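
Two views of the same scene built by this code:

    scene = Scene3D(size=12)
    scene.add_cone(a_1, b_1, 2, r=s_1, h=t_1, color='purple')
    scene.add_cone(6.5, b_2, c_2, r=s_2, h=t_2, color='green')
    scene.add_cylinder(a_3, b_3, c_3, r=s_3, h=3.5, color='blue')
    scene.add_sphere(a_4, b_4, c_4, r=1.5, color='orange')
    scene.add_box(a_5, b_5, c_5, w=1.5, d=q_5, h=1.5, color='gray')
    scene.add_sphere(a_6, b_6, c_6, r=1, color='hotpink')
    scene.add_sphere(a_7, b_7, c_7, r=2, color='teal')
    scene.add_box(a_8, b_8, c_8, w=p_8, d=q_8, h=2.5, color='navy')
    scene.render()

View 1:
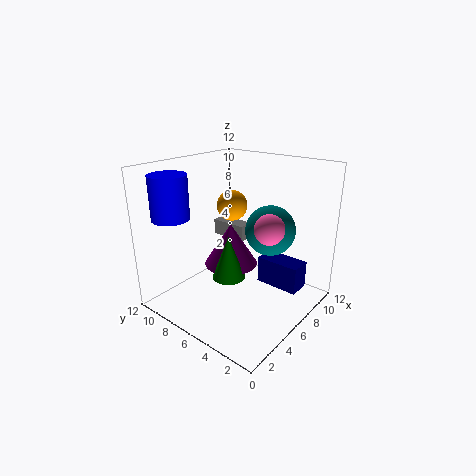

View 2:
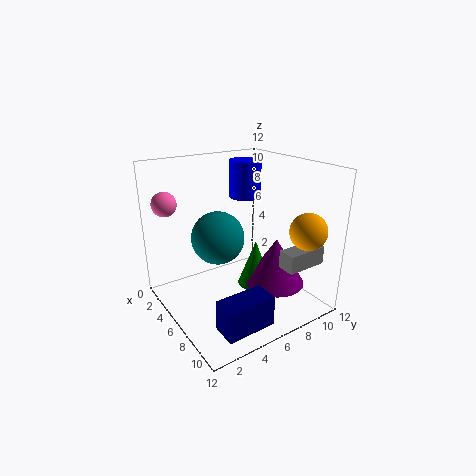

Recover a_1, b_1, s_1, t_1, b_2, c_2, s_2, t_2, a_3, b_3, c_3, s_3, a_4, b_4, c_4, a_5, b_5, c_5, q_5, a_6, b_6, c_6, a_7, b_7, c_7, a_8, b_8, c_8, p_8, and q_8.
a_1 = 8; b_1 = 8.5; s_1 = 2.5; t_1 = 4; b_2 = 7.5; c_2 = 1.5; s_2 = 1.5; t_2 = 4; a_3 = 2; b_3 = 9.5; c_3 = 8; s_3 = 1.5; a_4 = 10; b_4 = 10; c_4 = 7; a_5 = 9; b_5 = 8; c_5 = 4; q_5 = 3.5; a_6 = 3; b_6 = 1; c_6 = 9; a_7 = 7; b_7 = 3.5; c_7 = 7; a_8 = 9; b_8 = 2; c_8 = 0.5; p_8 = 2; q_8 = 4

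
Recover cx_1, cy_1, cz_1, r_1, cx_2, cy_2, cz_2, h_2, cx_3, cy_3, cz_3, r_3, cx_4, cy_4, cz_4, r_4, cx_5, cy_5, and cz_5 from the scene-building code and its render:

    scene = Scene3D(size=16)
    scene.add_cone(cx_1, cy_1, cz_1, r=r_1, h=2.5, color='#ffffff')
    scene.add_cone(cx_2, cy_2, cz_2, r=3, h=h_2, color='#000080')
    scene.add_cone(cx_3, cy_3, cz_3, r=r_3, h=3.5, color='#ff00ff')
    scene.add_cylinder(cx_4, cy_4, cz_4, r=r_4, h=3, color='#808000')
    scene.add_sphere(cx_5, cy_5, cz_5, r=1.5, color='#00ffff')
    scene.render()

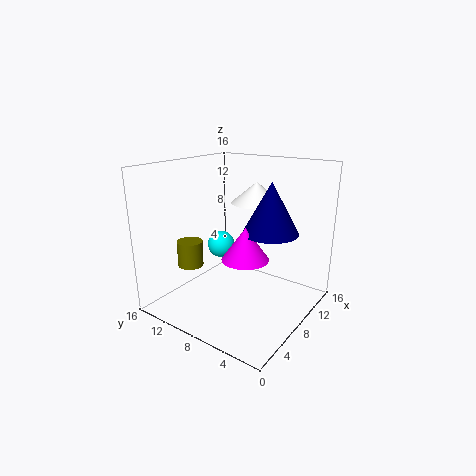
cx_1 = 12.5, cy_1 = 8.5, cz_1 = 11, r_1 = 3, cx_2 = 9, cy_2 = 4.5, cz_2 = 9, h_2 = 5.5, cx_3 = 6.5, cy_3 = 6, cz_3 = 6.5, r_3 = 2.5, cx_4 = 6, cy_4 = 13.5, cz_4 = 4, r_4 = 1.5, cx_5 = 7.5, cy_5 = 10, cz_5 = 7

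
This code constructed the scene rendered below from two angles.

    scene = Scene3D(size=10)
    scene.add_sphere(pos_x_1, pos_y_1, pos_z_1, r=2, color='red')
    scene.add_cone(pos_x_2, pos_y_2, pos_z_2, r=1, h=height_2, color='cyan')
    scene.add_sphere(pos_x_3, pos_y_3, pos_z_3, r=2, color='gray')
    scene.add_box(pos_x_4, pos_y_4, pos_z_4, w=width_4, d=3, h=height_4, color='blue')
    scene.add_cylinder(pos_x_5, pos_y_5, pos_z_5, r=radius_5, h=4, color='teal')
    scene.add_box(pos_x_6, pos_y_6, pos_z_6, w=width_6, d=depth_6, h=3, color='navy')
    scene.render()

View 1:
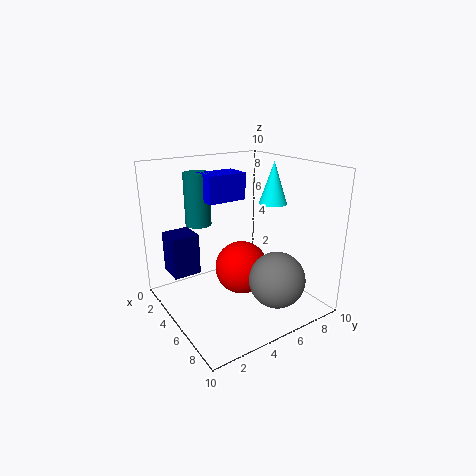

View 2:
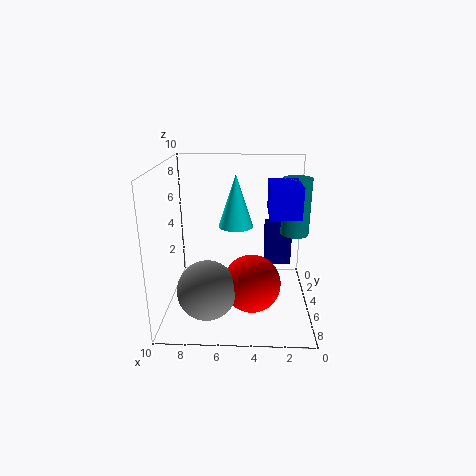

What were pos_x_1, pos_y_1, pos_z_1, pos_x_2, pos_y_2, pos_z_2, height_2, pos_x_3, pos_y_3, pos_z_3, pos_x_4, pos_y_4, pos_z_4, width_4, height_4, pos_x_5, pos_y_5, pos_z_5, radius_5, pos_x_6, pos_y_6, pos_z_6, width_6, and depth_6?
pos_x_1 = 4, pos_y_1 = 6, pos_z_1 = 2, pos_x_2 = 5, pos_y_2 = 8, pos_z_2 = 7, height_2 = 3, pos_x_3 = 7, pos_y_3 = 7, pos_z_3 = 2, pos_x_4 = 1, pos_y_4 = 4, pos_z_4 = 7, width_4 = 2, height_4 = 2, pos_x_5 = 1, pos_y_5 = 4, pos_z_5 = 5, radius_5 = 1, pos_x_6 = 1, pos_y_6 = 1, pos_z_6 = 2, width_6 = 2, depth_6 = 2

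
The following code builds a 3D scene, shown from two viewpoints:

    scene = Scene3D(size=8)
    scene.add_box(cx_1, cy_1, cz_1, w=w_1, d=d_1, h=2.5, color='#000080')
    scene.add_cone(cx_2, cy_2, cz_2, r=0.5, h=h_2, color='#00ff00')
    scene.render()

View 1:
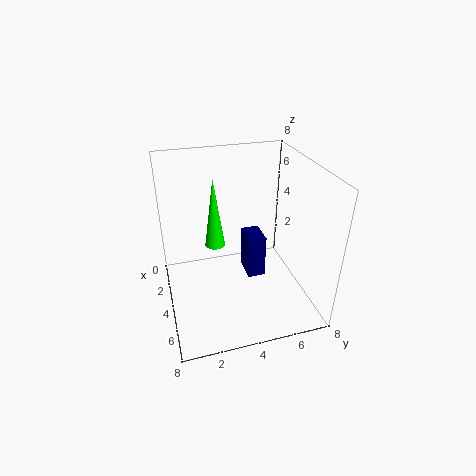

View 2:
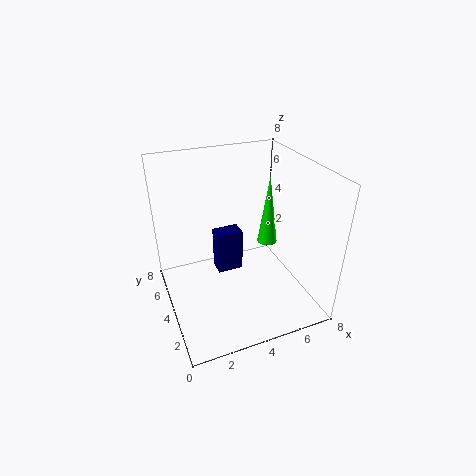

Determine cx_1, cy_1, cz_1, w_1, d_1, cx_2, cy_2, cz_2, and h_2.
cx_1 = 3; cy_1 = 4.5; cz_1 = 1.5; w_1 = 1.5; d_1 = 1; cx_2 = 5; cy_2 = 2.5; cz_2 = 4.5; h_2 = 3.5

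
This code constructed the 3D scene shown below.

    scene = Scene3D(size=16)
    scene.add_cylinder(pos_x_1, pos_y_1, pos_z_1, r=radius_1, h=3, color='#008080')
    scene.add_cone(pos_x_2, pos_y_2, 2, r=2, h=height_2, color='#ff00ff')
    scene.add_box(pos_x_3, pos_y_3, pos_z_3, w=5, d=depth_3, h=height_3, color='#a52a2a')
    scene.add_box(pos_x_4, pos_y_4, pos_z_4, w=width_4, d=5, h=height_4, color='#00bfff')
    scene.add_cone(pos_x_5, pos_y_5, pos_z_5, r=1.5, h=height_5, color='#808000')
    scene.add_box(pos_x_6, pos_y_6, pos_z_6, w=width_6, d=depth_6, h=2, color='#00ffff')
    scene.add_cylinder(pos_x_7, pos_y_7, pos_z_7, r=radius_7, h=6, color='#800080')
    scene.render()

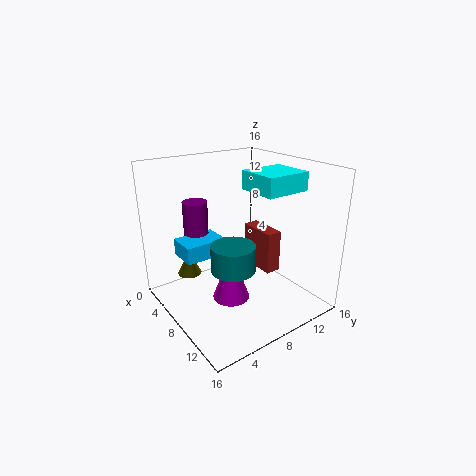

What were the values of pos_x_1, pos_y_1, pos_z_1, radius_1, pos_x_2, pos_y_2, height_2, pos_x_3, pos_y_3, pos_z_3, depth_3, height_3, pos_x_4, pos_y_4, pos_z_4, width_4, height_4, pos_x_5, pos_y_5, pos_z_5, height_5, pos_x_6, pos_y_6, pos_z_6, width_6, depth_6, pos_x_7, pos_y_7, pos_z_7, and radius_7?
pos_x_1 = 8.5; pos_y_1 = 7; pos_z_1 = 4.5; radius_1 = 2.5; pos_x_2 = 9.5; pos_y_2 = 6; height_2 = 5.5; pos_x_3 = 2; pos_y_3 = 13.5; pos_z_3 = 1; depth_3 = 2; height_3 = 5.5; pos_x_4 = 2; pos_y_4 = 3; pos_z_4 = 5; width_4 = 3.5; height_4 = 2; pos_x_5 = 1.5; pos_y_5 = 5; pos_z_5 = 1.5; height_5 = 3; pos_x_6 = 8; pos_y_6 = 8.5; pos_z_6 = 13.5; width_6 = 4.5; depth_6 = 5; pos_x_7 = 2; pos_y_7 = 6; pos_z_7 = 5; radius_7 = 1.5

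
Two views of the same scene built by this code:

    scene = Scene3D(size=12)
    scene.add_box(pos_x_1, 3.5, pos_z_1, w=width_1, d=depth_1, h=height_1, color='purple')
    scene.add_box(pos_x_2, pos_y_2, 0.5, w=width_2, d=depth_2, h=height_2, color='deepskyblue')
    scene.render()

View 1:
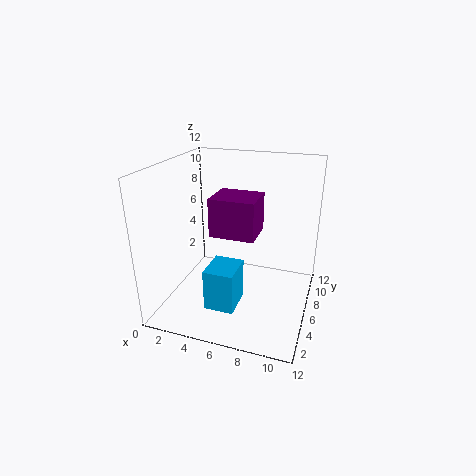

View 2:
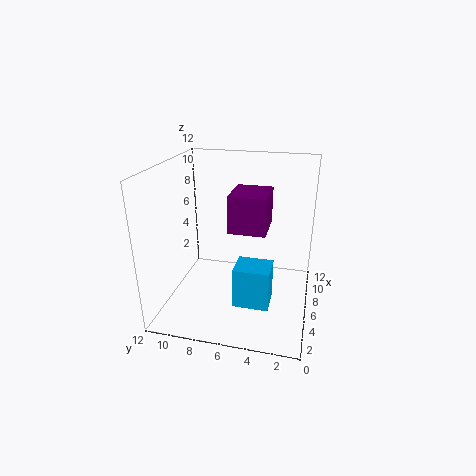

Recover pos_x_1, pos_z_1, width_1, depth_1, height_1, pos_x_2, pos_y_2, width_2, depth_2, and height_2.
pos_x_1 = 4.5
pos_z_1 = 7
width_1 = 3.5
depth_1 = 3
height_1 = 3
pos_x_2 = 4
pos_y_2 = 3
width_2 = 2.5
depth_2 = 3
height_2 = 3.5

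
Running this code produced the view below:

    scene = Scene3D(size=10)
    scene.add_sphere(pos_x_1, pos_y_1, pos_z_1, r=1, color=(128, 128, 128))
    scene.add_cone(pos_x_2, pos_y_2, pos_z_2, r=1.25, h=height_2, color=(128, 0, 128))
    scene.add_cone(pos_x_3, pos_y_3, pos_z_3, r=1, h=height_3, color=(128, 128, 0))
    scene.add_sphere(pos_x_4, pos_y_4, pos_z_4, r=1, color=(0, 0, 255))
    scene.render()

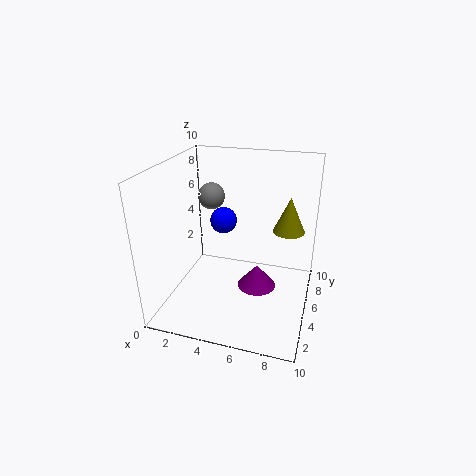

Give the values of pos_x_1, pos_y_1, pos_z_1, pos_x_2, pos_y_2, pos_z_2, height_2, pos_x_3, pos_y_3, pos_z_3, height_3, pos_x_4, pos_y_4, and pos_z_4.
pos_x_1 = 2.25; pos_y_1 = 7.25; pos_z_1 = 7; pos_x_2 = 6.75; pos_y_2 = 3.5; pos_z_2 = 2.5; height_2 = 1.5; pos_x_3 = 8.5; pos_y_3 = 4.5; pos_z_3 = 6.25; height_3 = 2.25; pos_x_4 = 3.25; pos_y_4 = 7; pos_z_4 = 5.25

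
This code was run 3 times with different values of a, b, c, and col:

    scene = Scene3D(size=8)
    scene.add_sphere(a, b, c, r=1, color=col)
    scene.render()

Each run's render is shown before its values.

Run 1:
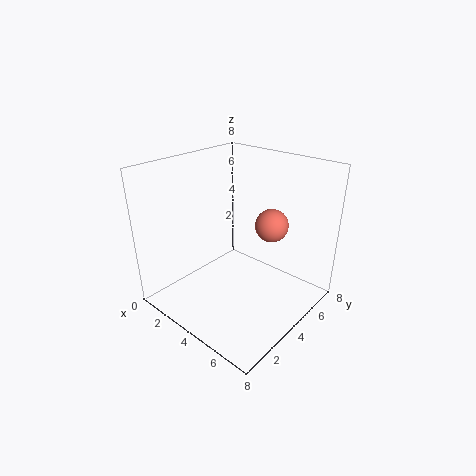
a = 4.5, b = 6.5, c = 4, col = 'salmon'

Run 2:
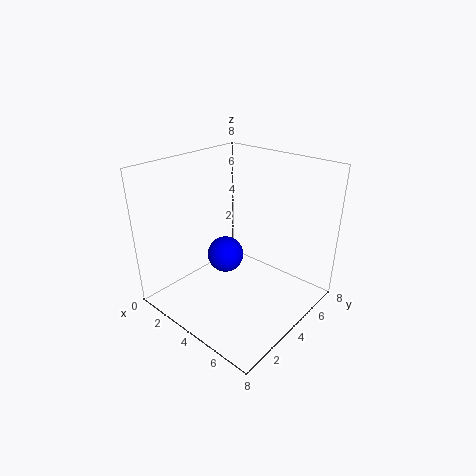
a = 3.5, b = 3.5, c = 3, col = 'blue'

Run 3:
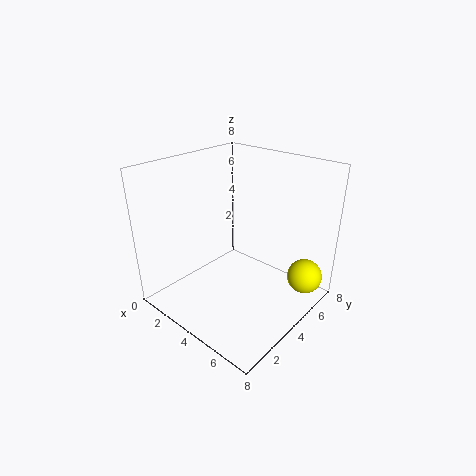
a = 7, b = 6.5, c = 1.5, col = 'yellow'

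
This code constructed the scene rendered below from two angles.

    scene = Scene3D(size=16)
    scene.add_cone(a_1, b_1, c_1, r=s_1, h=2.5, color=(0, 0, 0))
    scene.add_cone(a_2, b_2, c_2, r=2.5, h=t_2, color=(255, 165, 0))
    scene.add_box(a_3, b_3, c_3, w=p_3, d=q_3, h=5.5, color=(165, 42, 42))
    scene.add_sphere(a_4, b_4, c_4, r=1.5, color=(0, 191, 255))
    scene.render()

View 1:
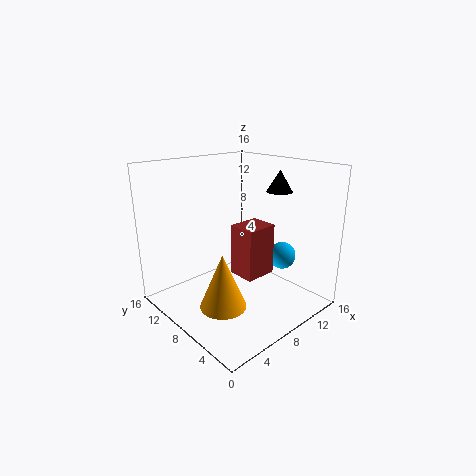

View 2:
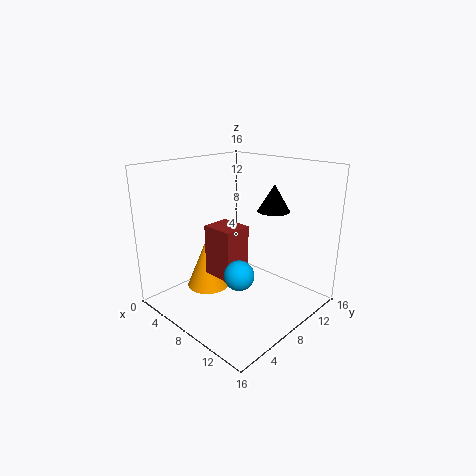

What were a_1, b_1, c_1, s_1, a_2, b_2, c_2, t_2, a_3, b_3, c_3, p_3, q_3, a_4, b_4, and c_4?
a_1 = 13.5
b_1 = 7
c_1 = 12.5
s_1 = 1.5
a_2 = 4.5
b_2 = 6.5
c_2 = 1.5
t_2 = 6
a_3 = 6.5
b_3 = 4.5
c_3 = 4.5
p_3 = 3.5
q_3 = 3
a_4 = 11.5
b_4 = 4.5
c_4 = 6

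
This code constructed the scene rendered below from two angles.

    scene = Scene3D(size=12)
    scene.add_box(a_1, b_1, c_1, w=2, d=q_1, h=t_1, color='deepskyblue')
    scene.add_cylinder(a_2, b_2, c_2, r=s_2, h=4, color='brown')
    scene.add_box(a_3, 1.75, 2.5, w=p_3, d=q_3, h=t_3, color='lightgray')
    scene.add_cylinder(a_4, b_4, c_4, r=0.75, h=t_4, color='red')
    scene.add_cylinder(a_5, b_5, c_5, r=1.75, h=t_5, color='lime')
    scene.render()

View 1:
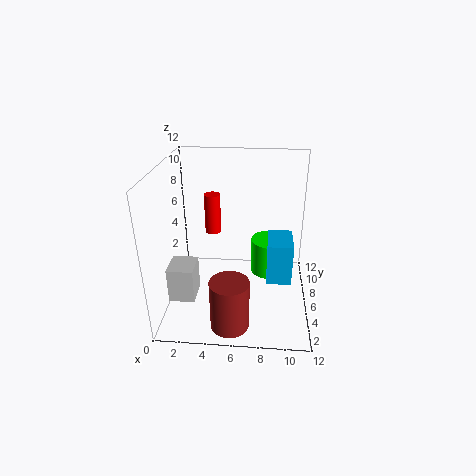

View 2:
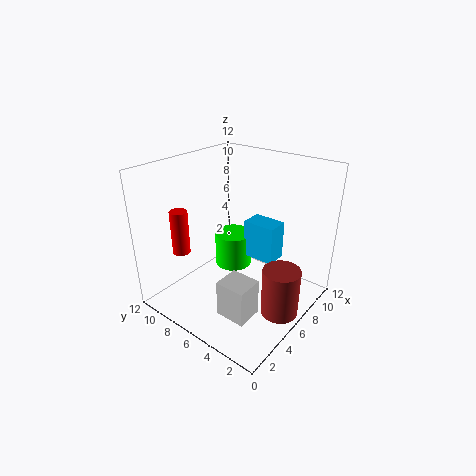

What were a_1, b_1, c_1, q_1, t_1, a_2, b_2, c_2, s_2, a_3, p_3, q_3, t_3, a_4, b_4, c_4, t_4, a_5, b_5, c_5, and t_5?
a_1 = 8.5
b_1 = 4.25
c_1 = 2.75
q_1 = 3
t_1 = 3.5
a_2 = 5.75
b_2 = 1.5
c_2 = 0.75
s_2 = 1.5
a_3 = 1
p_3 = 2
q_3 = 2.25
t_3 = 2.75
a_4 = 3.25
b_4 = 10
c_4 = 4.5
t_4 = 3.75
a_5 = 8.75
b_5 = 8.75
c_5 = 1.25
t_5 = 3.25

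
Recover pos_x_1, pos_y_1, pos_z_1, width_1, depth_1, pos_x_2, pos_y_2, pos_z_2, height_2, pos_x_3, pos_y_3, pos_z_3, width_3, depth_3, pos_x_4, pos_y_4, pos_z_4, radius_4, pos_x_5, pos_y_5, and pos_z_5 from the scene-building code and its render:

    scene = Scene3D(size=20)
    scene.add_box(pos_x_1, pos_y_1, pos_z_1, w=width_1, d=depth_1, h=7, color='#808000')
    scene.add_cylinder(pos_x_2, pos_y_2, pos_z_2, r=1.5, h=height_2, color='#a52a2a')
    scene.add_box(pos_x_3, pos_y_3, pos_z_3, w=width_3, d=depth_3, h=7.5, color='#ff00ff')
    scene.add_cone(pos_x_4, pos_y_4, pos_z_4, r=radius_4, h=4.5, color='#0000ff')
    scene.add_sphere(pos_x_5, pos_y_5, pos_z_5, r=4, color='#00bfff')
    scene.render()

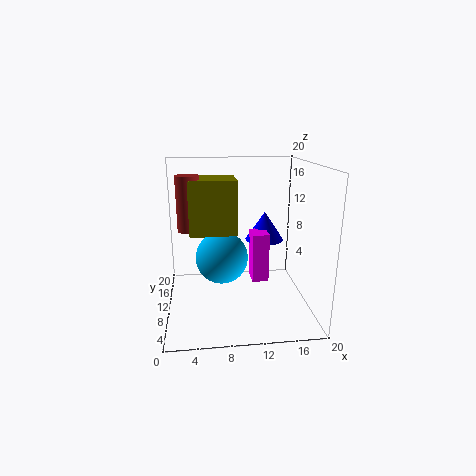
pos_x_1 = 3.5, pos_y_1 = 6.5, pos_z_1 = 11.5, width_1 = 6, depth_1 = 5, pos_x_2 = 3.5, pos_y_2 = 8, pos_z_2 = 12, height_2 = 7, pos_x_3 = 12.5, pos_y_3 = 12, pos_z_3 = 2, width_3 = 2.5, depth_3 = 3.5, pos_x_4 = 15, pos_y_4 = 16, pos_z_4 = 7.5, radius_4 = 3, pos_x_5 = 8, pos_y_5 = 14, pos_z_5 = 5.5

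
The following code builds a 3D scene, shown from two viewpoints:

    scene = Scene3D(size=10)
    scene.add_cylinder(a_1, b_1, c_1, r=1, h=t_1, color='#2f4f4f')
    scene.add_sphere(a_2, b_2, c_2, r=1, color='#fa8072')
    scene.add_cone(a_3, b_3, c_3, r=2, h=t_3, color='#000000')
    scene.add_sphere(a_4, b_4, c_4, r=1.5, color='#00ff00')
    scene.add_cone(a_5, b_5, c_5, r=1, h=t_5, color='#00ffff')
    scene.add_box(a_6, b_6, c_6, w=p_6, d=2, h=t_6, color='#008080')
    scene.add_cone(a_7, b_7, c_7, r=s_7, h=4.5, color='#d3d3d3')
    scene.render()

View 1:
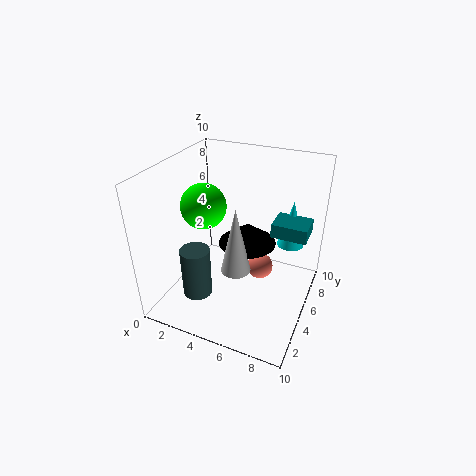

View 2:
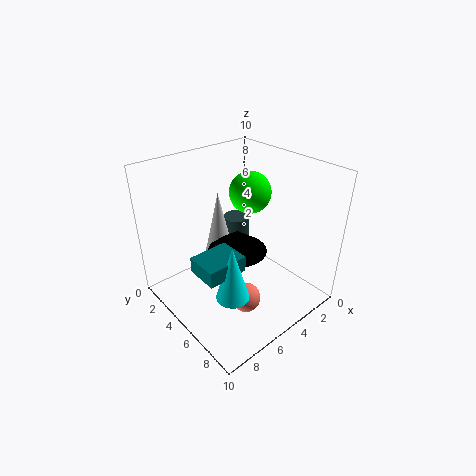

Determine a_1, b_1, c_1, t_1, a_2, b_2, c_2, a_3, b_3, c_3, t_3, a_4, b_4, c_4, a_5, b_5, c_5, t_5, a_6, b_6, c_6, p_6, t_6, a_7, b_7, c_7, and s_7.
a_1 = 3
b_1 = 2.5
c_1 = 1.5
t_1 = 3.5
a_2 = 6
b_2 = 7
c_2 = 1.5
a_3 = 5.5
b_3 = 5.5
c_3 = 4.5
t_3 = 1.5
a_4 = 3
b_4 = 4
c_4 = 7.5
a_5 = 8
b_5 = 8
c_5 = 3.5
t_5 = 3.5
a_6 = 7
b_6 = 6
c_6 = 5
p_6 = 2.5
t_6 = 1
a_7 = 5.5
b_7 = 3.5
c_7 = 3.5
s_7 = 1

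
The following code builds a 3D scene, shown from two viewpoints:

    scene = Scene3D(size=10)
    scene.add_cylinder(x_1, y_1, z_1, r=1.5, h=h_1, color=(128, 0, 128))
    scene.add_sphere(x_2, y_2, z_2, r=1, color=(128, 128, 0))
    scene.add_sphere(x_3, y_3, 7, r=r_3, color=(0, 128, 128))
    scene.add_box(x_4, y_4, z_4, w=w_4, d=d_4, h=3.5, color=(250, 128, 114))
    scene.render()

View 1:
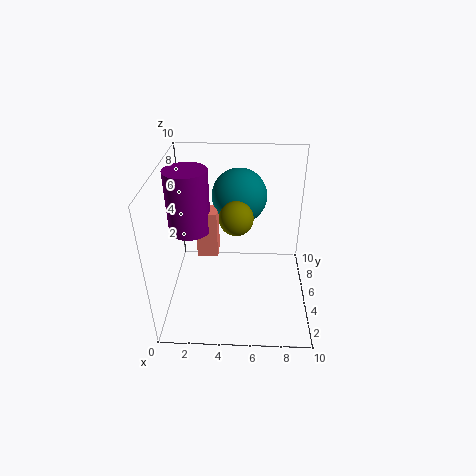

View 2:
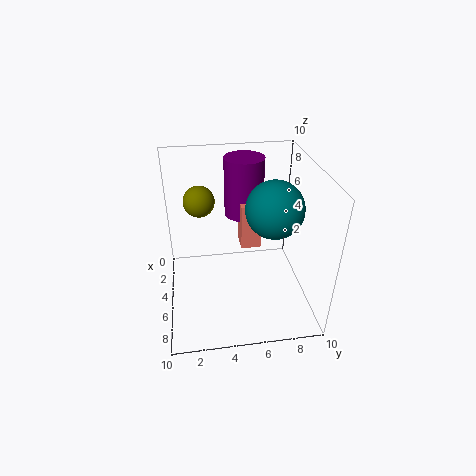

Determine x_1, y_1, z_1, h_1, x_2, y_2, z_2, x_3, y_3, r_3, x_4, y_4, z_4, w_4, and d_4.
x_1 = 1.5
y_1 = 6
z_1 = 5
h_1 = 4.5
x_2 = 5
y_2 = 2.5
z_2 = 8
x_3 = 5
y_3 = 7.5
r_3 = 2
x_4 = 2
y_4 = 5.5
z_4 = 3
w_4 = 1.5
d_4 = 1.5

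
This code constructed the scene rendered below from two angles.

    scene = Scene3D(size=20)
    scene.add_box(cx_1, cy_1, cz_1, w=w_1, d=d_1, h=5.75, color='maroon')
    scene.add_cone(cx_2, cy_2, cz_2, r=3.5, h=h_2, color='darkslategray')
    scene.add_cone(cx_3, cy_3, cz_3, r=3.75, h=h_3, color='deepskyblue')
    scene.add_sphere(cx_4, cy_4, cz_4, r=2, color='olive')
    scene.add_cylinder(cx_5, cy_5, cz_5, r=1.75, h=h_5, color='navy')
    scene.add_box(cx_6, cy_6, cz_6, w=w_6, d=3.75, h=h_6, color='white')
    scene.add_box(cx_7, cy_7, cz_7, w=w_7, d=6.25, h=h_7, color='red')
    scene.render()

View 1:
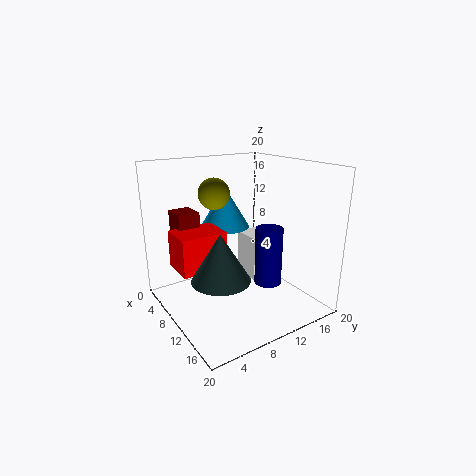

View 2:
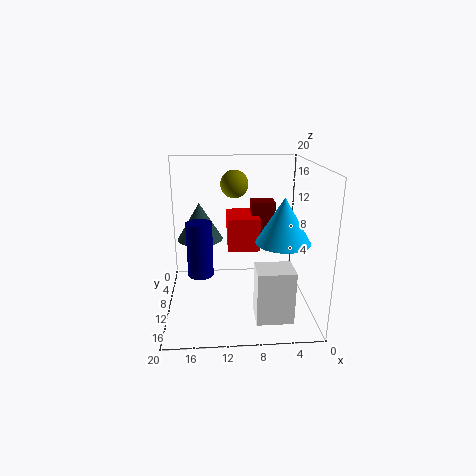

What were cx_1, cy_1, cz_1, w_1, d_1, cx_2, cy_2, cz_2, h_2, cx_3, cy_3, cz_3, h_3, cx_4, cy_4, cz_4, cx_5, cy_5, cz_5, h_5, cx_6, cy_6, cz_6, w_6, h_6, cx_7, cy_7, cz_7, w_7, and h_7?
cx_1 = 4; cy_1 = 2.5; cz_1 = 8; w_1 = 3.5; d_1 = 3; cx_2 = 15.5; cy_2 = 4; cz_2 = 7.75; h_2 = 5.75; cx_3 = 4; cy_3 = 11.5; cz_3 = 9.75; h_3 = 6.25; cx_4 = 10.25; cy_4 = 6.25; cz_4 = 16.75; cx_5 = 15.25; cy_5 = 11.25; cz_5 = 5.25; h_5 = 7.5; cx_6 = 3.5; cy_6 = 14.25; cz_6 = 1.25; w_6 = 4.75; h_6 = 7; cx_7 = 6.5; cy_7 = 1.25; cz_7 = 6.75; w_7 = 4.75; h_7 = 5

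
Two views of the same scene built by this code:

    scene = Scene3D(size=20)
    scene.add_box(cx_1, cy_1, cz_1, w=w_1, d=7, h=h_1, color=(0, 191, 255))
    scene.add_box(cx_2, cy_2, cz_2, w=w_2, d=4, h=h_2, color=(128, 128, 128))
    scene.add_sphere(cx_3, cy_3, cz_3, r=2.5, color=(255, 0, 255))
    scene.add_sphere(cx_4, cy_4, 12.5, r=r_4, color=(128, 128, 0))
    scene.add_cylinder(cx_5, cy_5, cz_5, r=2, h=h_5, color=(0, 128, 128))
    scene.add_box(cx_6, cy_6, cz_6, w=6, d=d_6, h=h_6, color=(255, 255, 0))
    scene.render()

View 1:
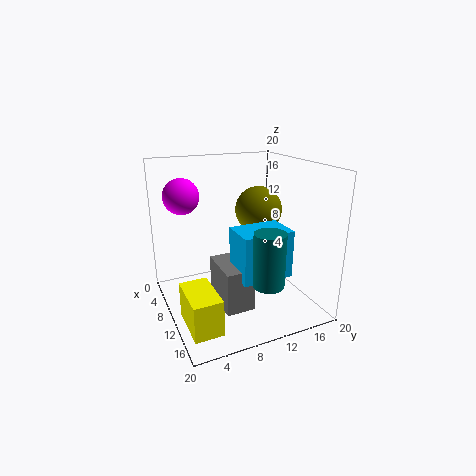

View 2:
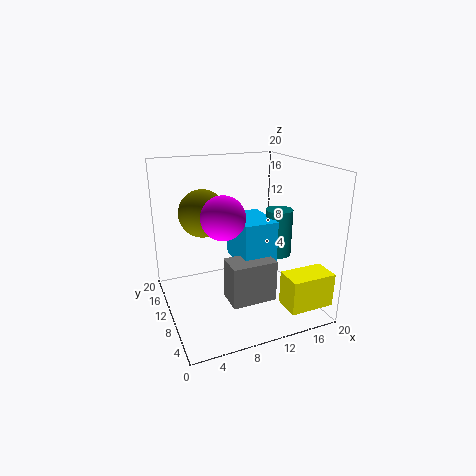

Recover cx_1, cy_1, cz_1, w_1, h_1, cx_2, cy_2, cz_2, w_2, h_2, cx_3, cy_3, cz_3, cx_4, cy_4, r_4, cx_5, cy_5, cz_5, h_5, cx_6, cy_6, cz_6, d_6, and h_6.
cx_1 = 10.5
cy_1 = 8.5
cz_1 = 5.5
w_1 = 5
h_1 = 6.5
cx_2 = 8
cy_2 = 6.5
cz_2 = 1
w_2 = 6.5
h_2 = 6
cx_3 = 5.5
cy_3 = 3.5
cz_3 = 15.5
cx_4 = 6.5
cy_4 = 15
r_4 = 3.5
cx_5 = 17
cy_5 = 11
cz_5 = 6
h_5 = 7
cx_6 = 13.5
cy_6 = 0.5
cz_6 = 2.5
d_6 = 3.5
h_6 = 4.5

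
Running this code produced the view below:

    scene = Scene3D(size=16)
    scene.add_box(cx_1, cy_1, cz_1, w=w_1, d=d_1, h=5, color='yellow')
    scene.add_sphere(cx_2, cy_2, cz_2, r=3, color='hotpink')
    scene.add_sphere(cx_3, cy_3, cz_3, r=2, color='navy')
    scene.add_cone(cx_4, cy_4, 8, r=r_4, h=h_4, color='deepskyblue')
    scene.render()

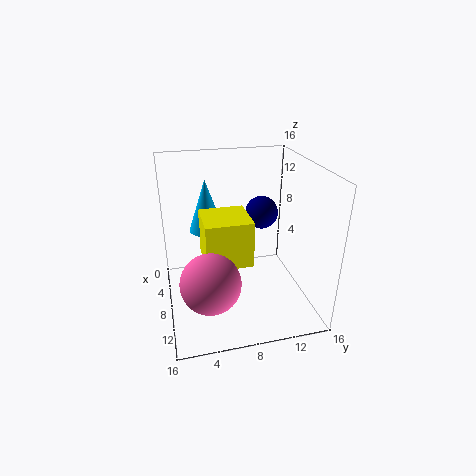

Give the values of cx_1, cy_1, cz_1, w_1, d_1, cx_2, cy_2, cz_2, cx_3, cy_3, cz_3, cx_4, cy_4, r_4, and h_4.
cx_1 = 6
cy_1 = 4
cz_1 = 6
w_1 = 5
d_1 = 5
cx_2 = 13
cy_2 = 4
cz_2 = 6
cx_3 = 4
cy_3 = 12
cz_3 = 9
cx_4 = 5
cy_4 = 5
r_4 = 2
h_4 = 6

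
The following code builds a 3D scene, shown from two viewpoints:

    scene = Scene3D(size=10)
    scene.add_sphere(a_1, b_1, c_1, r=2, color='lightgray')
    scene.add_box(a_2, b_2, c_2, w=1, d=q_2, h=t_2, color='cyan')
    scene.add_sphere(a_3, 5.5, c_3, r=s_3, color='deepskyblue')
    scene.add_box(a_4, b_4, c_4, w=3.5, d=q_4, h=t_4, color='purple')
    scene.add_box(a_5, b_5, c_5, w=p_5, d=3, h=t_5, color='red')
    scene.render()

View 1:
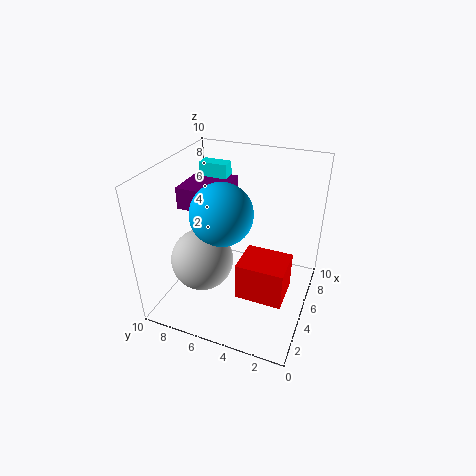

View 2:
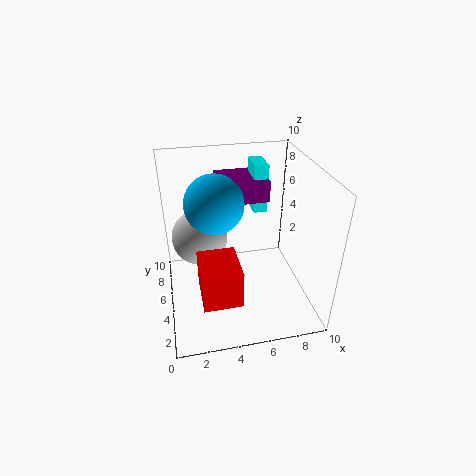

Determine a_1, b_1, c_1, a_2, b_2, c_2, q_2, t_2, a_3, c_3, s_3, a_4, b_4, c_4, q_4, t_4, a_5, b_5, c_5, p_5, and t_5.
a_1 = 2.5
b_1 = 6.5
c_1 = 4.5
a_2 = 6.5
b_2 = 6.5
c_2 = 6
q_2 = 2
t_2 = 3.5
a_3 = 3.5
c_3 = 7.5
s_3 = 2
a_4 = 4
b_4 = 6
c_4 = 7
q_4 = 3
t_4 = 1.5
a_5 = 2
b_5 = 1
c_5 = 2.5
p_5 = 2.5
t_5 = 2.5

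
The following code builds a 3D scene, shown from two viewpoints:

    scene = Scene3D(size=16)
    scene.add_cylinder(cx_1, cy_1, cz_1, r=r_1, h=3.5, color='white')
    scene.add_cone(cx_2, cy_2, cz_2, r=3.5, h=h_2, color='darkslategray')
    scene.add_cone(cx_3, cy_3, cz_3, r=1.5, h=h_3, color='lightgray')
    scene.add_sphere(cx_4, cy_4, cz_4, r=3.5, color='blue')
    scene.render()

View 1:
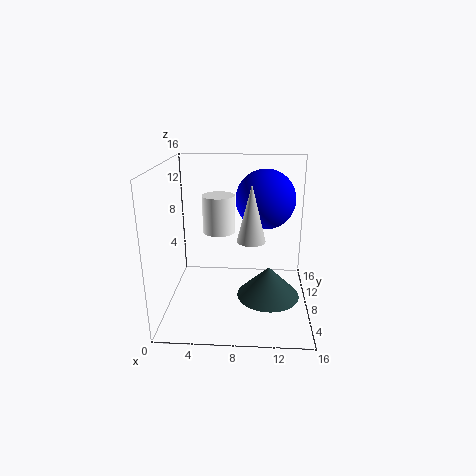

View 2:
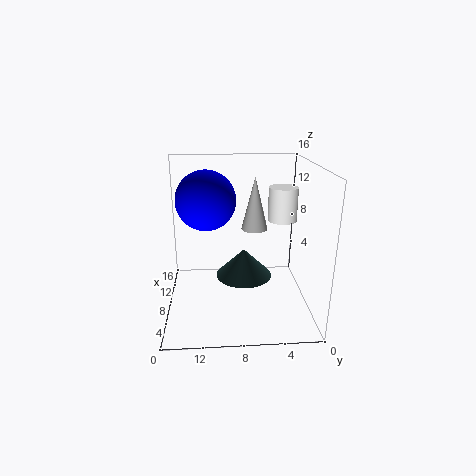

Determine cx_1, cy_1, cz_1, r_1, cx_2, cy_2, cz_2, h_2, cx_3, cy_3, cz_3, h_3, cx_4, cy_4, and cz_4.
cx_1 = 6.5; cy_1 = 3.5; cz_1 = 10.5; r_1 = 1.5; cx_2 = 11.5; cy_2 = 7; cz_2 = 1.5; h_2 = 3.5; cx_3 = 9.5; cy_3 = 6; cz_3 = 8.5; h_3 = 6; cx_4 = 11; cy_4 = 11.5; cz_4 = 11.5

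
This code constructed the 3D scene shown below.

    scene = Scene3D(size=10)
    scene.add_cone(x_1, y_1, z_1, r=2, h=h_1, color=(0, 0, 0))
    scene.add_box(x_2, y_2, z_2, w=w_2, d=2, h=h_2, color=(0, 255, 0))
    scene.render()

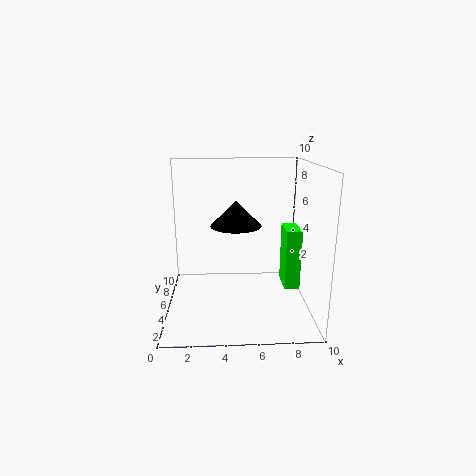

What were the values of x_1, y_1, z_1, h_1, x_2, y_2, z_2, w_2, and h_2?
x_1 = 5
y_1 = 8
z_1 = 5
h_1 = 2
x_2 = 8
y_2 = 3
z_2 = 2
w_2 = 1
h_2 = 4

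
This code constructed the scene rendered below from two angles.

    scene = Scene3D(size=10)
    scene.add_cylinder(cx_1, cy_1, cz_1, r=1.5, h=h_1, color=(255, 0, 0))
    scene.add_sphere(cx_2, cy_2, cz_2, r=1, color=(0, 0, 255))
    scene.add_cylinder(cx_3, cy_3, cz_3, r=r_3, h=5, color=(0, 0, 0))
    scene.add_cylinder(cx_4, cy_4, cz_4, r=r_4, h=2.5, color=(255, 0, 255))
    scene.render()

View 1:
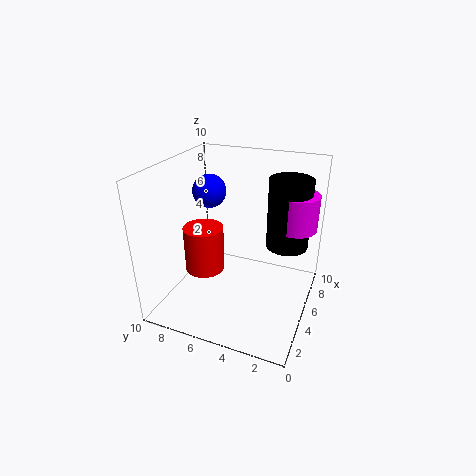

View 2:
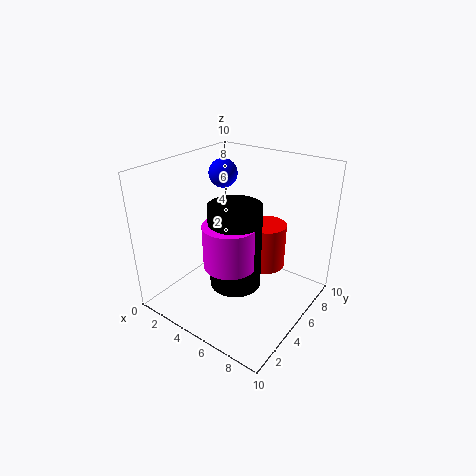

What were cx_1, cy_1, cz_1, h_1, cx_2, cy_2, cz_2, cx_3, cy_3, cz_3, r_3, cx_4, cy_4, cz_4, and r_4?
cx_1 = 5.5
cy_1 = 8
cz_1 = 1.5
h_1 = 3.5
cx_2 = 3
cy_2 = 6
cz_2 = 9
cx_3 = 7
cy_3 = 2
cz_3 = 4
r_3 = 1.5
cx_4 = 7
cy_4 = 1.5
cz_4 = 5.5
r_4 = 1.5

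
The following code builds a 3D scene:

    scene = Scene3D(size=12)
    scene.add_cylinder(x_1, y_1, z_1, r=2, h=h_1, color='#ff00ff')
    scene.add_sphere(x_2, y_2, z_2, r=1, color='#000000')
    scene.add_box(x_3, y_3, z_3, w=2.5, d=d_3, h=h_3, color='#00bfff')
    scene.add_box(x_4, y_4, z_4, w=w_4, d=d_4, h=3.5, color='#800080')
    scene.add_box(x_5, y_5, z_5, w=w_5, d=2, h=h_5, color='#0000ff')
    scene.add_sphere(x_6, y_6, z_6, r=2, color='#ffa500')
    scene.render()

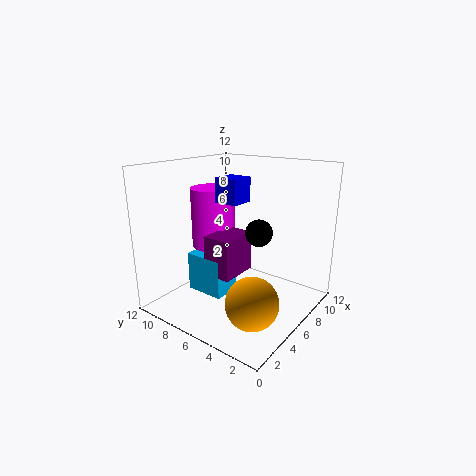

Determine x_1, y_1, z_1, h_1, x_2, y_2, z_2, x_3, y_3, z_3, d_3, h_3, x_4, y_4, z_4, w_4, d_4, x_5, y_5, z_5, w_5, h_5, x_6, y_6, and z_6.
x_1 = 7.5
y_1 = 10
z_1 = 4
h_1 = 5.5
x_2 = 4.5
y_2 = 3
z_2 = 7.5
x_3 = 4.5
y_3 = 7
z_3 = 0.5
d_3 = 3.5
h_3 = 3.5
x_4 = 4.5
y_4 = 6
z_4 = 2.5
w_4 = 3.5
d_4 = 2.5
x_5 = 5
y_5 = 5.5
z_5 = 9
w_5 = 2
h_5 = 2
x_6 = 3
y_6 = 2.5
z_6 = 2.5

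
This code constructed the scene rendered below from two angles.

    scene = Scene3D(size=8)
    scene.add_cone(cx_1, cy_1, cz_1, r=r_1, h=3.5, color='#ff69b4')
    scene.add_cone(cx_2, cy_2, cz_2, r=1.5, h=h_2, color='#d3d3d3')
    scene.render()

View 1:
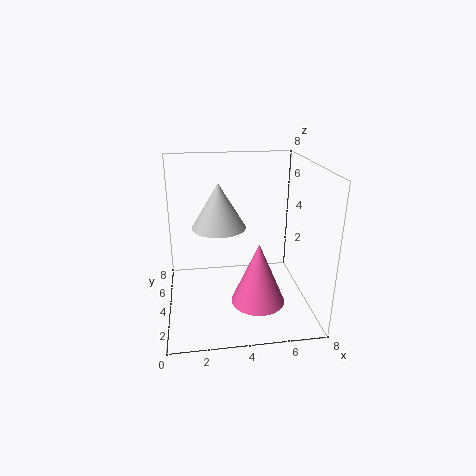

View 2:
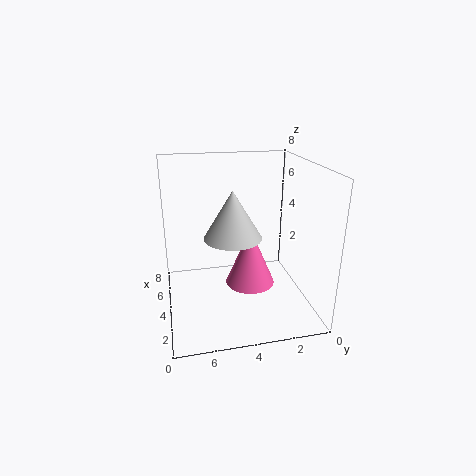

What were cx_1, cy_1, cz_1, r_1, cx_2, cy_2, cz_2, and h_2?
cx_1 = 5; cy_1 = 3; cz_1 = 0.5; r_1 = 1.5; cx_2 = 3; cy_2 = 4.5; cz_2 = 4.5; h_2 = 2.5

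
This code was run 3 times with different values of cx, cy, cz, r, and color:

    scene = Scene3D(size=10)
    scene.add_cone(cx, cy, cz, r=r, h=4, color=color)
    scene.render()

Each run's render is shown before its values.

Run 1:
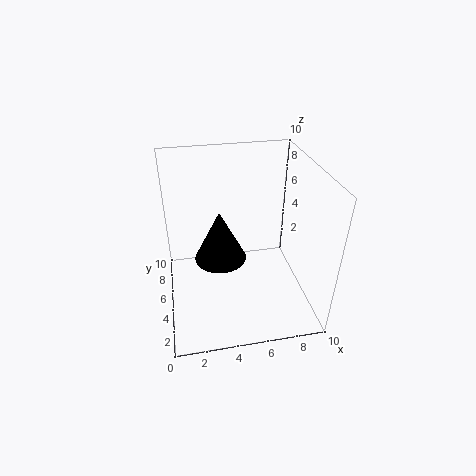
cx = 4, cy = 7, cz = 2, r = 2, color = 'black'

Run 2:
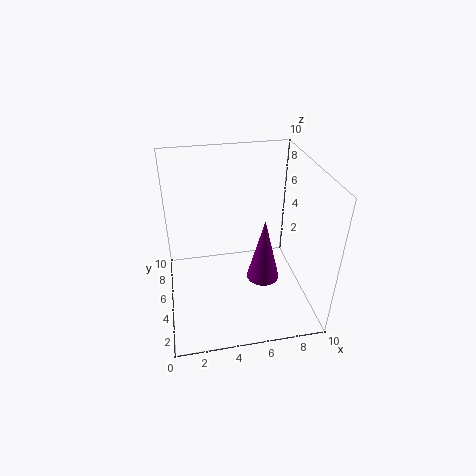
cx = 6, cy = 2, cz = 4, r = 1, color = 'purple'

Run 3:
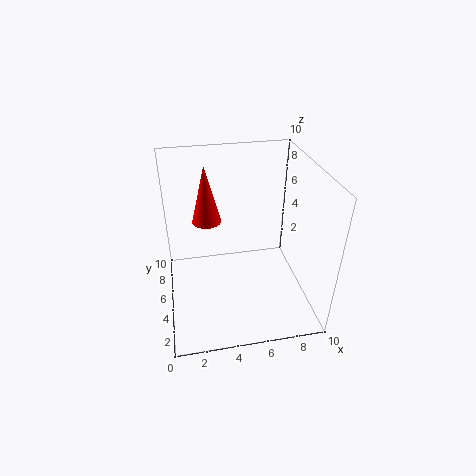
cx = 3, cy = 6, cz = 6, r = 1, color = 'red'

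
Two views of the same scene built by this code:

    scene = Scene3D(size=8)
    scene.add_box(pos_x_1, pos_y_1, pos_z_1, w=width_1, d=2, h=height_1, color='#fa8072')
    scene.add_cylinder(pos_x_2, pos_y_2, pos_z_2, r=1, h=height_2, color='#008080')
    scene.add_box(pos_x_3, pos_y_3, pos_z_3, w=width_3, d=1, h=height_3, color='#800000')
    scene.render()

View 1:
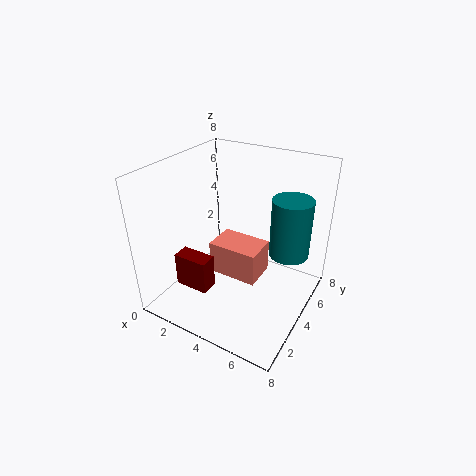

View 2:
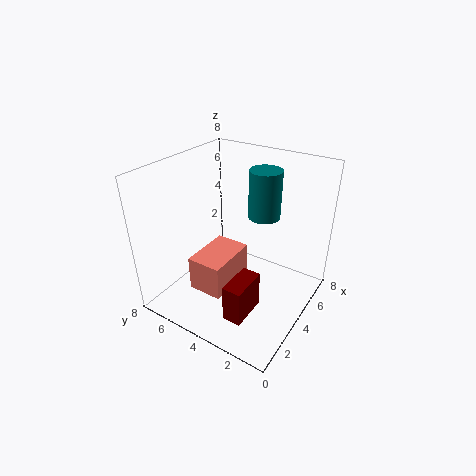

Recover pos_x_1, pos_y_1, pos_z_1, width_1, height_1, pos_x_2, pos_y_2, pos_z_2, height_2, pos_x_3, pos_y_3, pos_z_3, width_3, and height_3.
pos_x_1 = 2; pos_y_1 = 4; pos_z_1 = 1; width_1 = 3; height_1 = 2; pos_x_2 = 7; pos_y_2 = 4; pos_z_2 = 4; height_2 = 3; pos_x_3 = 1; pos_y_3 = 2; pos_z_3 = 1; width_3 = 2; height_3 = 2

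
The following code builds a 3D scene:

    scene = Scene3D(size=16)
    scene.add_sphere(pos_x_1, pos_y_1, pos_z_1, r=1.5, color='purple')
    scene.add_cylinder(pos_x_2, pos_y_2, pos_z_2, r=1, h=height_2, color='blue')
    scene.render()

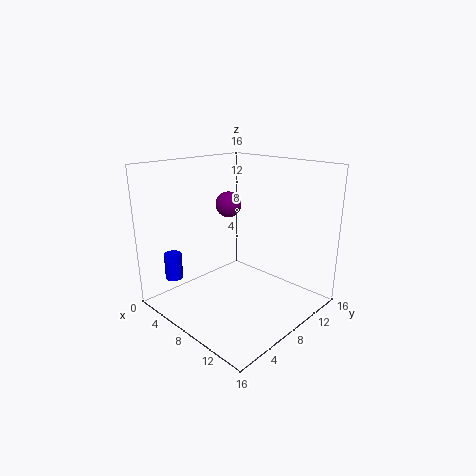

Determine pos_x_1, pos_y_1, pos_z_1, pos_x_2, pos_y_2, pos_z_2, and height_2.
pos_x_1 = 5; pos_y_1 = 9.5; pos_z_1 = 11; pos_x_2 = 2.5; pos_y_2 = 3; pos_z_2 = 3; height_2 = 3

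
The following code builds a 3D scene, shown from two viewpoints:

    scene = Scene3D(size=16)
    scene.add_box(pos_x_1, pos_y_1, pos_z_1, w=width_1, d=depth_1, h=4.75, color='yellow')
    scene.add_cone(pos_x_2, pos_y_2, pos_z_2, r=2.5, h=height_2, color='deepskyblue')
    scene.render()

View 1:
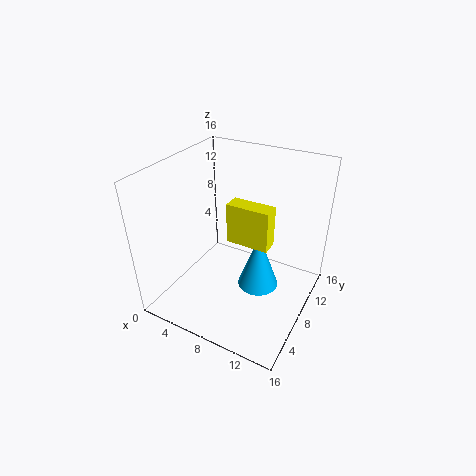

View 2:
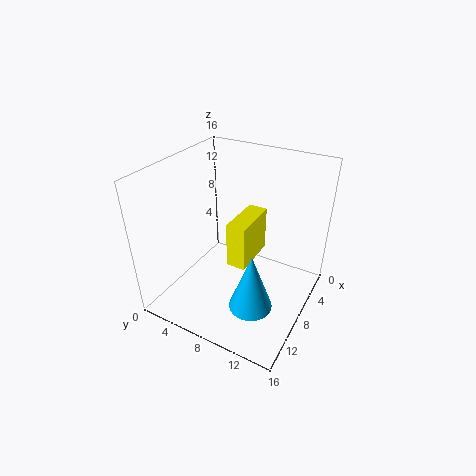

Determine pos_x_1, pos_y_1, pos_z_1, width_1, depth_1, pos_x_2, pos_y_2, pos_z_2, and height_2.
pos_x_1 = 6.25; pos_y_1 = 8.5; pos_z_1 = 6.75; width_1 = 5; depth_1 = 2; pos_x_2 = 9.5; pos_y_2 = 10.5; pos_z_2 = 0.25; height_2 = 7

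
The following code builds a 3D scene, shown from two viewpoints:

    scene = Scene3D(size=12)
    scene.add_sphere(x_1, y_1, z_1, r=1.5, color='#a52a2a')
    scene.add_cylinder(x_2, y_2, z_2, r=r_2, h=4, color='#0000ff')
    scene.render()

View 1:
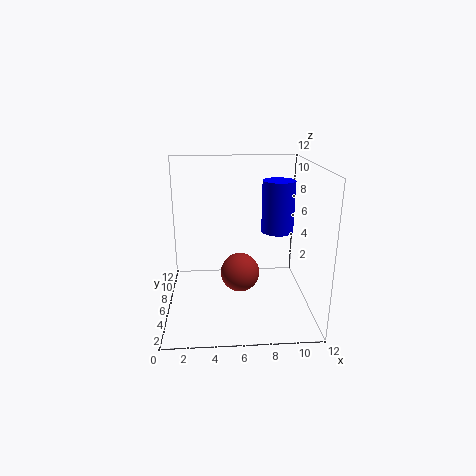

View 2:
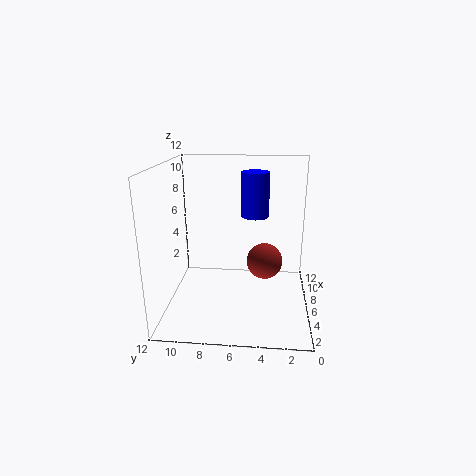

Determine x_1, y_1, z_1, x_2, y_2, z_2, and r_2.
x_1 = 6
y_1 = 3.75
z_1 = 4
x_2 = 9
y_2 = 4.75
z_2 = 7
r_2 = 1.25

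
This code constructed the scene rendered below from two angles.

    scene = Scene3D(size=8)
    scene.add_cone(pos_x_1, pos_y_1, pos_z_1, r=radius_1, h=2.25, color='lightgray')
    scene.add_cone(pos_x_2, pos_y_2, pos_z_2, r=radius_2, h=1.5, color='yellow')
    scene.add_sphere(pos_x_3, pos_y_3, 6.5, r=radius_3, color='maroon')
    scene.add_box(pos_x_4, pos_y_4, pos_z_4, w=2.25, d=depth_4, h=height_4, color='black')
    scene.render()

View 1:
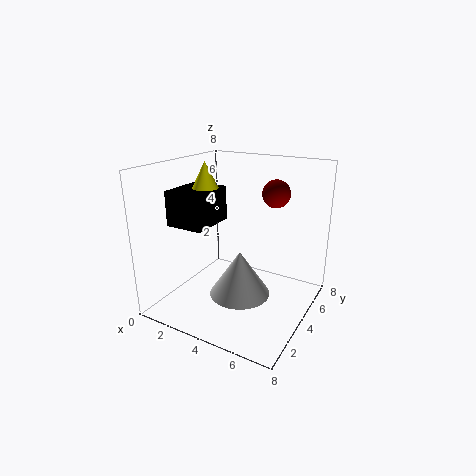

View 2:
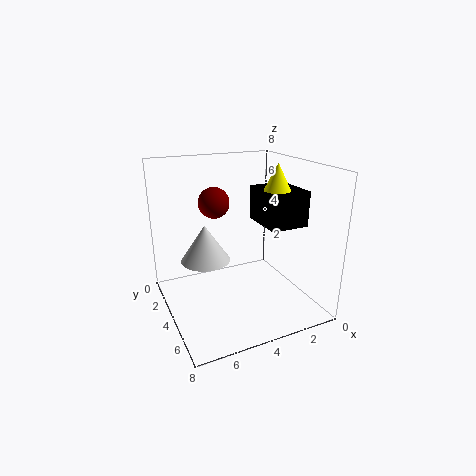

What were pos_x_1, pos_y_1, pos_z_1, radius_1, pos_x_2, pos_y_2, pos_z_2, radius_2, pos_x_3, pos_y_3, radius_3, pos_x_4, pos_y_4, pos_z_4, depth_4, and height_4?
pos_x_1 = 5.25
pos_y_1 = 2
pos_z_1 = 2
radius_1 = 1.5
pos_x_2 = 1.75
pos_y_2 = 4.25
pos_z_2 = 6.5
radius_2 = 0.75
pos_x_3 = 5.75
pos_y_3 = 5
radius_3 = 0.75
pos_x_4 = 0.25
pos_y_4 = 2.5
pos_z_4 = 4.5
depth_4 = 2.75
height_4 = 2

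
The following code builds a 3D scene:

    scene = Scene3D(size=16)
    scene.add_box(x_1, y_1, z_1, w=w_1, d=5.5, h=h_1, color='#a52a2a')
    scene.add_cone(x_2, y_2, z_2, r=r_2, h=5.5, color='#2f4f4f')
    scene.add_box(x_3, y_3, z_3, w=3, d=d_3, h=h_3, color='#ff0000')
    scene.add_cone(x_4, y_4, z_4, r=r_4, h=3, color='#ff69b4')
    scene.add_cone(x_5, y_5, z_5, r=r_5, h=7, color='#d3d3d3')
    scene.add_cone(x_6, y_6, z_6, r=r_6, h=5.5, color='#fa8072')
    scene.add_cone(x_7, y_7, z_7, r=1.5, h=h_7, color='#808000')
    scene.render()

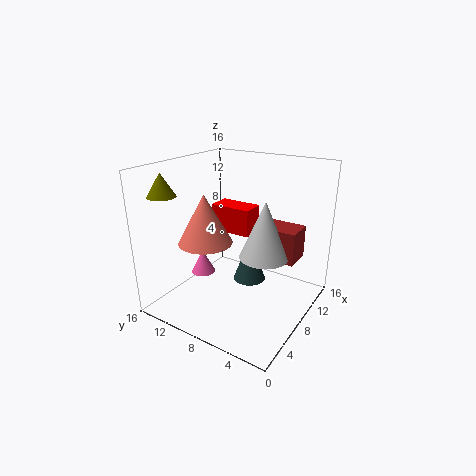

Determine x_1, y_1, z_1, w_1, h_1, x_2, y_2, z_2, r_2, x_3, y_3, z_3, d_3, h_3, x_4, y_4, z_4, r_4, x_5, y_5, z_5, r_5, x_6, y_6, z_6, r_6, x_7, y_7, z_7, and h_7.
x_1 = 12, y_1 = 3, z_1 = 4, w_1 = 3.5, h_1 = 4, x_2 = 11.5, y_2 = 8.5, z_2 = 1, r_2 = 2, x_3 = 12.5, y_3 = 9.5, z_3 = 6, d_3 = 5.5, h_3 = 3.5, x_4 = 9, y_4 = 14, z_4 = 1.5, r_4 = 1.5, x_5 = 11.5, y_5 = 6.5, z_5 = 4.5, r_5 = 3, x_6 = 6, y_6 = 11, z_6 = 7.5, r_6 = 3, x_7 = 3, y_7 = 14, z_7 = 13, h_7 = 2.5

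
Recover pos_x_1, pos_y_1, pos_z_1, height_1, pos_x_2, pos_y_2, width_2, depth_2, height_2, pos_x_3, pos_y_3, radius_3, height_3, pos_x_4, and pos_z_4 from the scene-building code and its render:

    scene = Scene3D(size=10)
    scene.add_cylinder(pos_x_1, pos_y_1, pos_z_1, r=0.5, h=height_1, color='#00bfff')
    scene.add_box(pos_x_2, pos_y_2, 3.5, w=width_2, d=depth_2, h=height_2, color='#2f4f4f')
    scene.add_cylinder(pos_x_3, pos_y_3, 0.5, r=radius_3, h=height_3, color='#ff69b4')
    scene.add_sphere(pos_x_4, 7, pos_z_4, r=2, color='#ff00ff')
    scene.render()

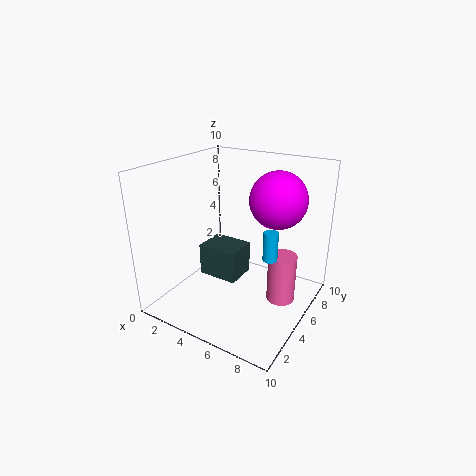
pos_x_1 = 7.5, pos_y_1 = 5, pos_z_1 = 4, height_1 = 2, pos_x_2 = 4, pos_y_2 = 2, width_2 = 2.5, depth_2 = 2, height_2 = 2, pos_x_3 = 8, pos_y_3 = 6, radius_3 = 1, height_3 = 3.5, pos_x_4 = 7, pos_z_4 = 7.5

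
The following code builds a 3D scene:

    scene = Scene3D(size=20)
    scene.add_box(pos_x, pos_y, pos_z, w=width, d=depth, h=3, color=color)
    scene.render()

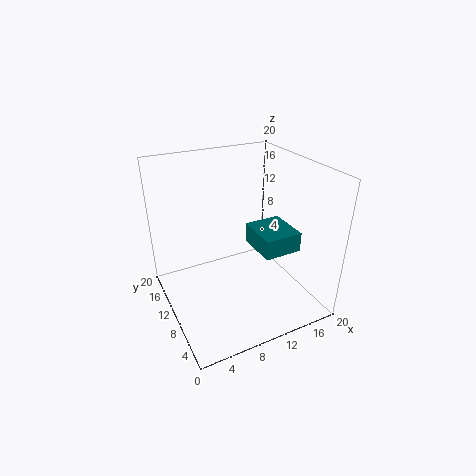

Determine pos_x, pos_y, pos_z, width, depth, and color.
pos_x = 13.5
pos_y = 7.75
pos_z = 6.5
width = 5.75
depth = 6.5
color = 'teal'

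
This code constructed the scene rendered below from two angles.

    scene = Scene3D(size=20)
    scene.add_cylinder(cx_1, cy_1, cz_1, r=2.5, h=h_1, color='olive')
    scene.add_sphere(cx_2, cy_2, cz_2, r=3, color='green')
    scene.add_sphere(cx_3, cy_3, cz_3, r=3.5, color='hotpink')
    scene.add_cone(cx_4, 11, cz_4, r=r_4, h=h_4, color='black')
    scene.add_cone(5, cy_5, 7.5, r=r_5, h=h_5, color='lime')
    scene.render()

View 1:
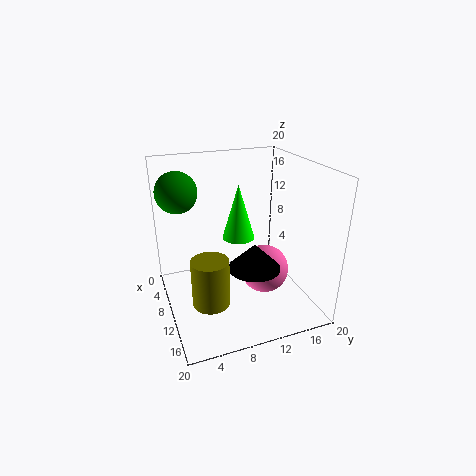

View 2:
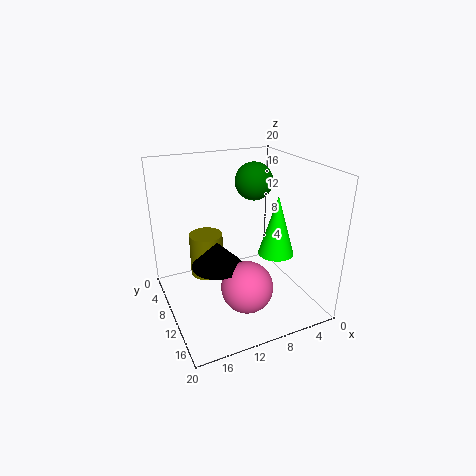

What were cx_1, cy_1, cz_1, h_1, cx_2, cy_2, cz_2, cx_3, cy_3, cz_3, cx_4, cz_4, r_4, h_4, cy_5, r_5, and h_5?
cx_1 = 13, cy_1 = 5, cz_1 = 2.5, h_1 = 6.5, cx_2 = 4, cy_2 = 3, cz_2 = 15.5, cx_3 = 10.5, cy_3 = 14, cz_3 = 4.5, cx_4 = 13.5, cz_4 = 7, r_4 = 3.5, h_4 = 3.5, cy_5 = 12, r_5 = 2.5, h_5 = 8.5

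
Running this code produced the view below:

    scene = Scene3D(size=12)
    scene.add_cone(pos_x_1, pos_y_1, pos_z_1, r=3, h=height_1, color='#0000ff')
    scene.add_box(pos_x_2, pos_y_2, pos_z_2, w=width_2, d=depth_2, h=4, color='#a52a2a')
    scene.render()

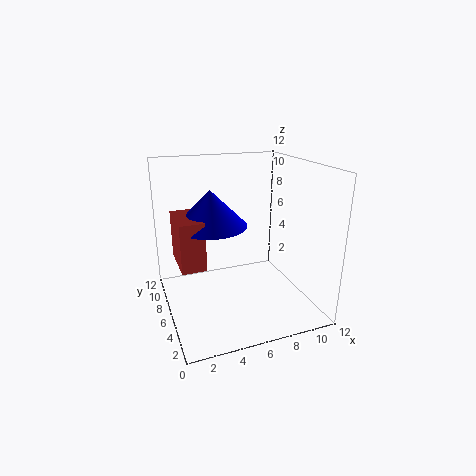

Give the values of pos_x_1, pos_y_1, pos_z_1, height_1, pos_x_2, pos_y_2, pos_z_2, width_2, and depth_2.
pos_x_1 = 4, pos_y_1 = 7, pos_z_1 = 7, height_1 = 3, pos_x_2 = 1, pos_y_2 = 5, pos_z_2 = 4, width_2 = 2, depth_2 = 4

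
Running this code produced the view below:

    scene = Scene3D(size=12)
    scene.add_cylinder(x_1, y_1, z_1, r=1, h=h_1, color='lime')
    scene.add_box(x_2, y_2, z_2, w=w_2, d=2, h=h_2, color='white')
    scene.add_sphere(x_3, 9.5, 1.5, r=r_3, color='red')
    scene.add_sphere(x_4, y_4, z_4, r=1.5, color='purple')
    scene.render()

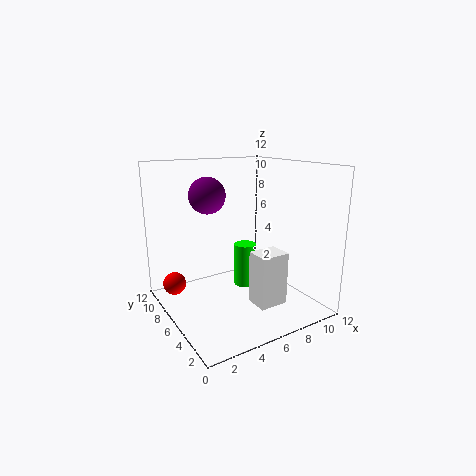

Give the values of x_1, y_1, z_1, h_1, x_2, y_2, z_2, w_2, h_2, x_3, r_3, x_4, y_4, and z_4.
x_1 = 8
y_1 = 8
z_1 = 0.5
h_1 = 4
x_2 = 6.5
y_2 = 3
z_2 = 0.5
w_2 = 2.5
h_2 = 4.5
x_3 = 1.5
r_3 = 1
x_4 = 4
y_4 = 7.5
z_4 = 9.5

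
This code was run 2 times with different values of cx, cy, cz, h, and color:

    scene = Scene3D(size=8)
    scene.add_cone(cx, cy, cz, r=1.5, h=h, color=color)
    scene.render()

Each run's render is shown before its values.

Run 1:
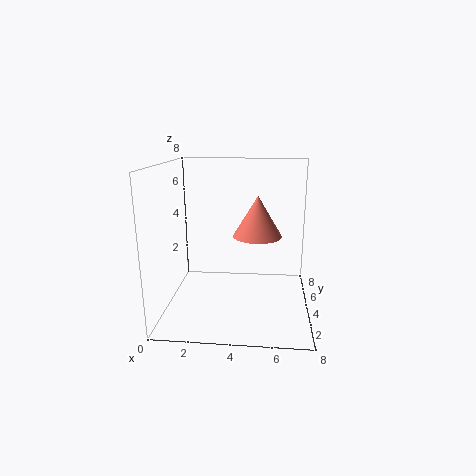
cx = 5, cy = 6, cz = 3.5, h = 2.5, color = 'salmon'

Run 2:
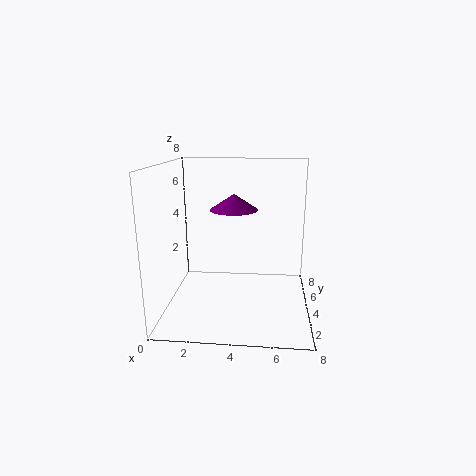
cx = 3.5, cy = 6.5, cz = 5, h = 1, color = 'purple'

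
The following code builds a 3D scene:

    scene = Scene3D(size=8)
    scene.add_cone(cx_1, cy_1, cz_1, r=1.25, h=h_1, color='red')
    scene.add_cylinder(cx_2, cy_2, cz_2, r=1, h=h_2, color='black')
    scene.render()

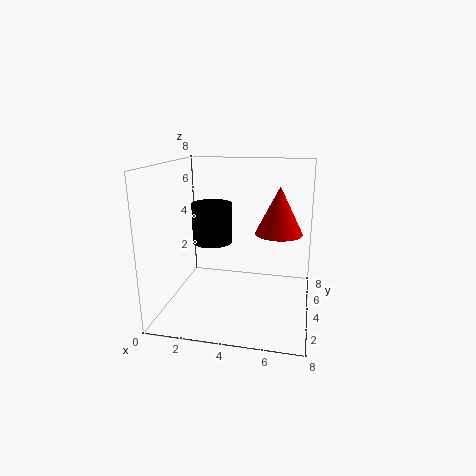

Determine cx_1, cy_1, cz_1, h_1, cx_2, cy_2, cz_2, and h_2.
cx_1 = 6.25; cy_1 = 3.75; cz_1 = 4.5; h_1 = 2.5; cx_2 = 3; cy_2 = 2.5; cz_2 = 4.25; h_2 = 2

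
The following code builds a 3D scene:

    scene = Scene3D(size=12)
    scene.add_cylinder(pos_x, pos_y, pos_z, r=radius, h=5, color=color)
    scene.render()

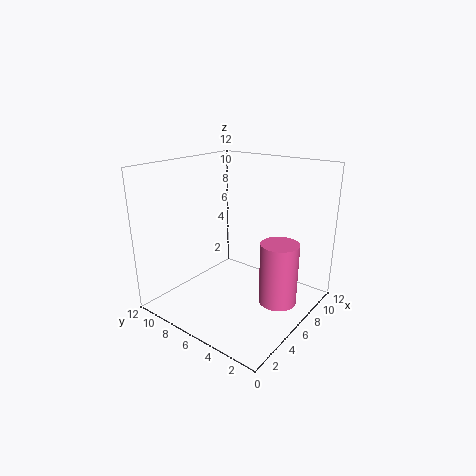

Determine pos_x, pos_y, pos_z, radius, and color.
pos_x = 6, pos_y = 2, pos_z = 1.5, radius = 1.5, color = 'hotpink'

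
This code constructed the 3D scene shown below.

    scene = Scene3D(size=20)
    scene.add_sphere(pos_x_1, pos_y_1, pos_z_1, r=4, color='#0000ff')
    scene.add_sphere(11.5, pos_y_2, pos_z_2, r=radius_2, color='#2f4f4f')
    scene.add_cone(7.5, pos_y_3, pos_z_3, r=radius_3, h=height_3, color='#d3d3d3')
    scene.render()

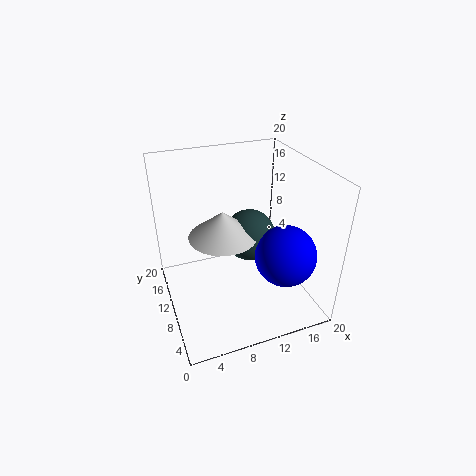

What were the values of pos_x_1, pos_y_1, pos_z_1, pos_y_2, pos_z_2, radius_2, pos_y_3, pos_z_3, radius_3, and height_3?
pos_x_1 = 14.5
pos_y_1 = 4.5
pos_z_1 = 9.5
pos_y_2 = 9.5
pos_z_2 = 10.5
radius_2 = 3.5
pos_y_3 = 9
pos_z_3 = 11.5
radius_3 = 4.5
height_3 = 3.5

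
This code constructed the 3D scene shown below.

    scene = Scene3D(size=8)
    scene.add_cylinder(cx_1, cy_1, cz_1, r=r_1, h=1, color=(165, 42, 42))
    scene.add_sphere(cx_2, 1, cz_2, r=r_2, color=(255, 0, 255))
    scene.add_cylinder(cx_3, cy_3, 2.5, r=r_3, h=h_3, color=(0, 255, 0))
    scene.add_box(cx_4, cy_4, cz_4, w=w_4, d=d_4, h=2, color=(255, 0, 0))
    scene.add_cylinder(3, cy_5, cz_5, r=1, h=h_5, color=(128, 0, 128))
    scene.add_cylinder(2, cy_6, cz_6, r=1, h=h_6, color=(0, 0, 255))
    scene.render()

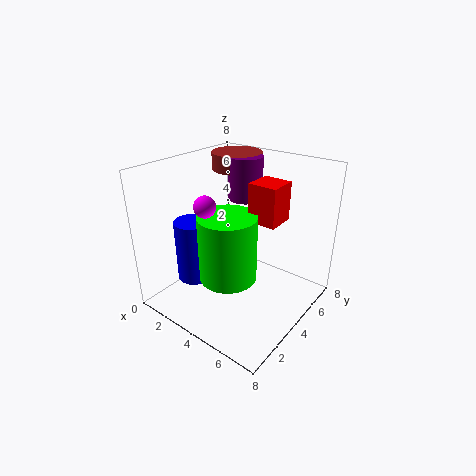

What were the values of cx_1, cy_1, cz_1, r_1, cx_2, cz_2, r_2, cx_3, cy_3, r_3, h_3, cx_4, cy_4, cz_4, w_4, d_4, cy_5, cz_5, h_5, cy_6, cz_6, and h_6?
cx_1 = 2
cy_1 = 6.5
cz_1 = 7
r_1 = 1.5
cx_2 = 4.5
cz_2 = 7
r_2 = 0.5
cx_3 = 4.5
cy_3 = 2.5
r_3 = 1.5
h_3 = 3.5
cx_4 = 5
cy_4 = 3.5
cz_4 = 5.5
w_4 = 1.5
d_4 = 1.5
cy_5 = 6
cz_5 = 5.5
h_5 = 2.5
cy_6 = 2.5
cz_6 = 1.5
h_6 = 3.5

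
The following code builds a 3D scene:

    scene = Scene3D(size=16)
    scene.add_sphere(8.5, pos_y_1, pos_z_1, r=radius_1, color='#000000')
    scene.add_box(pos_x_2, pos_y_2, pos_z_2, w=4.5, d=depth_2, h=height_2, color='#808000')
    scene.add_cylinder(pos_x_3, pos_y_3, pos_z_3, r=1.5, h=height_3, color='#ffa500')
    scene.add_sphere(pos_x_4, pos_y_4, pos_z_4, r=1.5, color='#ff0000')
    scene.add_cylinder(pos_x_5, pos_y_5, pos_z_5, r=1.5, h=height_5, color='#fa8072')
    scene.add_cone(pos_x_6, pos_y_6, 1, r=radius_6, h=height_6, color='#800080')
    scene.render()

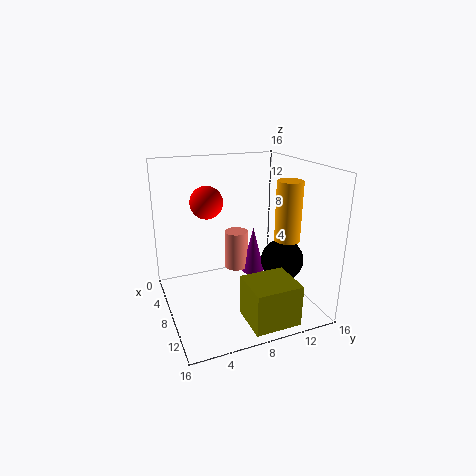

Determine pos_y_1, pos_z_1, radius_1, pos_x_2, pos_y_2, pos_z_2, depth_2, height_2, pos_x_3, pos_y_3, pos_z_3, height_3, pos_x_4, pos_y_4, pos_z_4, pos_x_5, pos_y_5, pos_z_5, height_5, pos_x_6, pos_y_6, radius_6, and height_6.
pos_y_1 = 13.5, pos_z_1 = 4.5, radius_1 = 2.5, pos_x_2 = 11, pos_y_2 = 7, pos_z_2 = 0.5, depth_2 = 5, height_2 = 4.5, pos_x_3 = 8.5, pos_y_3 = 14, pos_z_3 = 7, height_3 = 7, pos_x_4 = 11.5, pos_y_4 = 3.5, pos_z_4 = 13.5, pos_x_5 = 2.5, pos_y_5 = 10, pos_z_5 = 1.5, height_5 = 5, pos_x_6 = 3.5, pos_y_6 = 12, radius_6 = 1.5, height_6 = 6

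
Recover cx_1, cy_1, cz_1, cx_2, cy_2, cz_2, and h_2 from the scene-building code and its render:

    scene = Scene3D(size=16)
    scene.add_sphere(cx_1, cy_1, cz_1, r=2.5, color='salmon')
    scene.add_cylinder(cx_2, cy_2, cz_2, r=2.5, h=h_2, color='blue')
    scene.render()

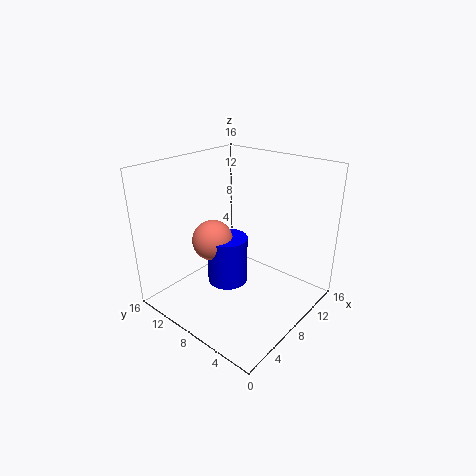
cx_1 = 8.5, cy_1 = 12.5, cz_1 = 6, cx_2 = 9.5, cy_2 = 11, cz_2 = 0.5, h_2 = 6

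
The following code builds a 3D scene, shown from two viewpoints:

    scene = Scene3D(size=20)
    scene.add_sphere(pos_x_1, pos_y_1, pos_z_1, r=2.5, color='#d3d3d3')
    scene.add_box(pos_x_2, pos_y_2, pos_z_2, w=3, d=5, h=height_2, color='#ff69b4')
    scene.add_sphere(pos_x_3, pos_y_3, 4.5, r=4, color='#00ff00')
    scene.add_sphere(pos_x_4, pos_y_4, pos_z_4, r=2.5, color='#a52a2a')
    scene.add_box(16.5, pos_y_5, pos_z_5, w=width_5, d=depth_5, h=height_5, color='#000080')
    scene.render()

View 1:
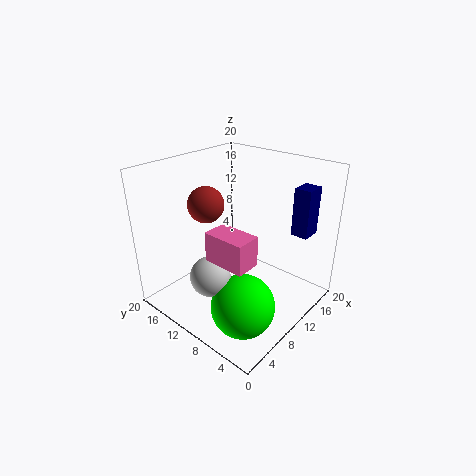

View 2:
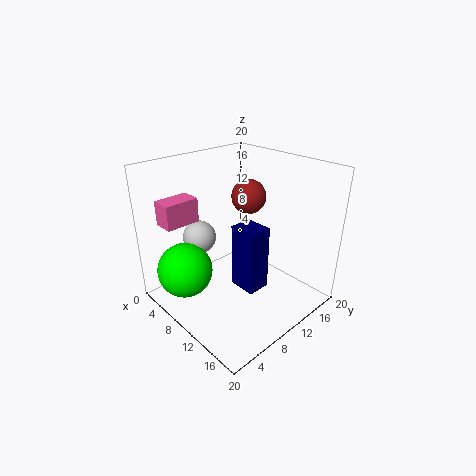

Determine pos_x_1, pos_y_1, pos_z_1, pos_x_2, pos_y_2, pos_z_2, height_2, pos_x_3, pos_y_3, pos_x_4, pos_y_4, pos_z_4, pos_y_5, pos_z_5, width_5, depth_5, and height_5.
pos_x_1 = 3
pos_y_1 = 8.5
pos_z_1 = 8
pos_x_2 = 1.5
pos_y_2 = 2.5
pos_z_2 = 11.5
height_2 = 3.5
pos_x_3 = 4.5
pos_y_3 = 4.5
pos_x_4 = 8
pos_y_4 = 14
pos_z_4 = 14.5
pos_y_5 = 3
pos_z_5 = 9.5
width_5 = 3
depth_5 = 2.5
height_5 = 7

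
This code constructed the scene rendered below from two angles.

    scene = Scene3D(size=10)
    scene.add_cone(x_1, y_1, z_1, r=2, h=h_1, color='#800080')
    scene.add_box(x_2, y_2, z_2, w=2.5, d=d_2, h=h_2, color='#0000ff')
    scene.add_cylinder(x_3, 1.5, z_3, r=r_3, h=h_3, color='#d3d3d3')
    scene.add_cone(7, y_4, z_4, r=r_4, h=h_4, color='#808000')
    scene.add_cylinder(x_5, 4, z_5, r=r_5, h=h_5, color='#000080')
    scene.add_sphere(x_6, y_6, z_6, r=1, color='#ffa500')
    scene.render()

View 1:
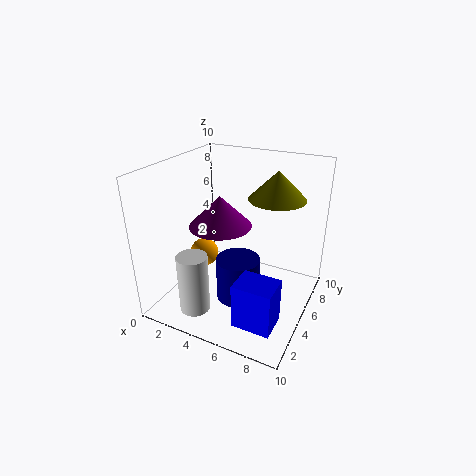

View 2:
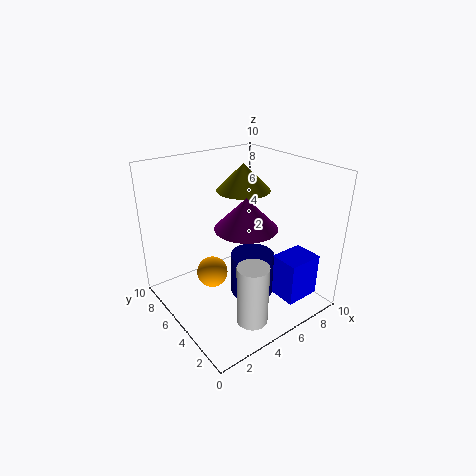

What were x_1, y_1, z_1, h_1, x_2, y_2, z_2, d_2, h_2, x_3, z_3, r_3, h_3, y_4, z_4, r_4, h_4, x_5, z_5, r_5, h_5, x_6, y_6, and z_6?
x_1 = 4.5; y_1 = 3.5; z_1 = 6.5; h_1 = 2; x_2 = 6.5; y_2 = 1; z_2 = 1; d_2 = 2; h_2 = 3; x_3 = 3.5; z_3 = 1; r_3 = 1; h_3 = 4; y_4 = 7; z_4 = 7.5; r_4 = 2; h_4 = 2; x_5 = 5.5; z_5 = 1; r_5 = 1.5; h_5 = 3; x_6 = 2.5; y_6 = 4.5; z_6 = 3.5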